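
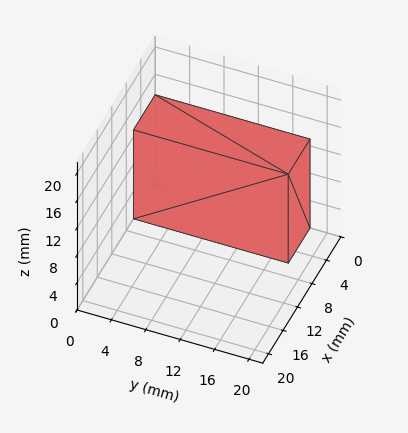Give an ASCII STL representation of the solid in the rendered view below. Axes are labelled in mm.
Reading the render: the shape is a rectangular box, roughly 6 × 18 mm footprint and 13 mm tall (dimensions read to the nearest mm from the axis ticks). For the STL, each face is triangulated and given an outward normal.

solid part
  facet normal 0.0000 0.0000 -1.0000
    outer loop
      vertex 6.00 18.00 0.00
      vertex 6.00 0.00 0.00
      vertex 0.00 0.00 0.00
    endloop
  endfacet
  facet normal 0.0000 0.0000 -1.0000
    outer loop
      vertex 0.00 18.00 0.00
      vertex 6.00 18.00 0.00
      vertex 0.00 0.00 0.00
    endloop
  endfacet
  facet normal 0.0000 0.0000 1.0000
    outer loop
      vertex 0.00 0.00 13.00
      vertex 6.00 0.00 13.00
      vertex 6.00 18.00 13.00
    endloop
  endfacet
  facet normal 0.0000 0.0000 1.0000
    outer loop
      vertex 0.00 0.00 13.00
      vertex 6.00 18.00 13.00
      vertex 0.00 18.00 13.00
    endloop
  endfacet
  facet normal 0.0000 -1.0000 0.0000
    outer loop
      vertex 0.00 0.00 0.00
      vertex 6.00 0.00 0.00
      vertex 6.00 0.00 13.00
    endloop
  endfacet
  facet normal 0.0000 -1.0000 0.0000
    outer loop
      vertex 0.00 0.00 0.00
      vertex 6.00 0.00 13.00
      vertex 0.00 0.00 13.00
    endloop
  endfacet
  facet normal 0.0000 1.0000 0.0000
    outer loop
      vertex 6.00 18.00 13.00
      vertex 6.00 18.00 0.00
      vertex 0.00 18.00 0.00
    endloop
  endfacet
  facet normal 0.0000 1.0000 0.0000
    outer loop
      vertex 0.00 18.00 13.00
      vertex 6.00 18.00 13.00
      vertex 0.00 18.00 0.00
    endloop
  endfacet
  facet normal -1.0000 0.0000 0.0000
    outer loop
      vertex 0.00 18.00 13.00
      vertex 0.00 18.00 0.00
      vertex 0.00 0.00 0.00
    endloop
  endfacet
  facet normal -1.0000 0.0000 0.0000
    outer loop
      vertex 0.00 0.00 13.00
      vertex 0.00 18.00 13.00
      vertex 0.00 0.00 0.00
    endloop
  endfacet
  facet normal 1.0000 0.0000 0.0000
    outer loop
      vertex 6.00 0.00 0.00
      vertex 6.00 18.00 0.00
      vertex 6.00 18.00 13.00
    endloop
  endfacet
  facet normal 1.0000 0.0000 0.0000
    outer loop
      vertex 6.00 0.00 0.00
      vertex 6.00 18.00 13.00
      vertex 6.00 0.00 13.00
    endloop
  endfacet
endsolid part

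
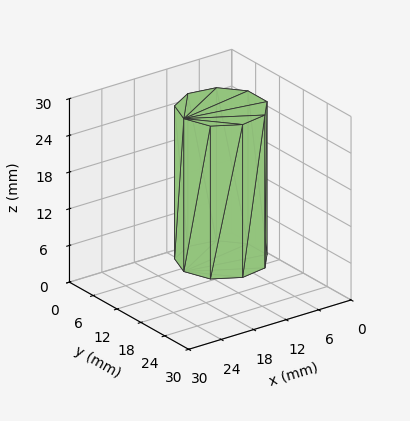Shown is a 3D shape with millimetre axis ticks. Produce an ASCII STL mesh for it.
Reading the render: the shape is a regular 9-sided prism (a cylinder approximated with 9 flat sides), circumscribed radius ≈ 7 mm, height ≈ 25 mm (dimensions read to the nearest mm from the axis ticks). For the STL, each face is triangulated and given an outward normal.

solid part
  facet normal 0.0000 0.0000 -1.0000
    outer loop
      vertex 8.2 13.9 0.0
      vertex 12.4 11.5 0.0
      vertex 14.0 7.0 0.0
    endloop
  endfacet
  facet normal 0.0000 0.0000 -1.0000
    outer loop
      vertex 3.5 13.1 0.0
      vertex 8.2 13.9 0.0
      vertex 14.0 7.0 0.0
    endloop
  endfacet
  facet normal 0.0000 0.0000 -1.0000
    outer loop
      vertex 0.4 9.4 0.0
      vertex 3.5 13.1 0.0
      vertex 14.0 7.0 0.0
    endloop
  endfacet
  facet normal 0.0000 0.0000 -1.0000
    outer loop
      vertex 0.4 4.6 0.0
      vertex 0.4 9.4 0.0
      vertex 14.0 7.0 0.0
    endloop
  endfacet
  facet normal 0.0000 0.0000 -1.0000
    outer loop
      vertex 3.5 0.9 0.0
      vertex 0.4 4.6 0.0
      vertex 14.0 7.0 0.0
    endloop
  endfacet
  facet normal 0.0000 0.0000 -1.0000
    outer loop
      vertex 8.2 0.1 0.0
      vertex 3.5 0.9 0.0
      vertex 14.0 7.0 0.0
    endloop
  endfacet
  facet normal 0.0000 0.0000 -1.0000
    outer loop
      vertex 12.4 2.5 0.0
      vertex 8.2 0.1 0.0
      vertex 14.0 7.0 0.0
    endloop
  endfacet
  facet normal 0.0000 0.0000 1.0000
    outer loop
      vertex 14.0 7.0 25.0
      vertex 12.4 11.5 25.0
      vertex 8.2 13.9 25.0
    endloop
  endfacet
  facet normal 0.0000 0.0000 1.0000
    outer loop
      vertex 14.0 7.0 25.0
      vertex 8.2 13.9 25.0
      vertex 3.5 13.1 25.0
    endloop
  endfacet
  facet normal 0.0000 0.0000 1.0000
    outer loop
      vertex 14.0 7.0 25.0
      vertex 3.5 13.1 25.0
      vertex 0.4 9.4 25.0
    endloop
  endfacet
  facet normal 0.0000 0.0000 1.0000
    outer loop
      vertex 14.0 7.0 25.0
      vertex 0.4 9.4 25.0
      vertex 0.4 4.6 25.0
    endloop
  endfacet
  facet normal 0.0000 0.0000 1.0000
    outer loop
      vertex 14.0 7.0 25.0
      vertex 0.4 4.6 25.0
      vertex 3.5 0.9 25.0
    endloop
  endfacet
  facet normal 0.0000 0.0000 1.0000
    outer loop
      vertex 14.0 7.0 25.0
      vertex 3.5 0.9 25.0
      vertex 8.2 0.1 25.0
    endloop
  endfacet
  facet normal 0.0000 0.0000 1.0000
    outer loop
      vertex 14.0 7.0 25.0
      vertex 8.2 0.1 25.0
      vertex 12.4 2.5 25.0
    endloop
  endfacet
  facet normal 0.9422 0.3350 0.0000
    outer loop
      vertex 14.0 7.0 0.0
      vertex 12.4 11.5 0.0
      vertex 12.4 11.5 25.0
    endloop
  endfacet
  facet normal 0.9422 0.3350 0.0000
    outer loop
      vertex 14.0 7.0 0.0
      vertex 12.4 11.5 25.0
      vertex 14.0 7.0 25.0
    endloop
  endfacet
  facet normal 0.4961 0.8682 0.0000
    outer loop
      vertex 12.4 11.5 0.0
      vertex 8.2 13.9 0.0
      vertex 8.2 13.9 25.0
    endloop
  endfacet
  facet normal 0.4961 0.8682 0.0000
    outer loop
      vertex 12.4 11.5 0.0
      vertex 8.2 13.9 25.0
      vertex 12.4 11.5 25.0
    endloop
  endfacet
  facet normal -0.1678 0.9858 0.0000
    outer loop
      vertex 8.2 13.9 0.0
      vertex 3.5 13.1 0.0
      vertex 3.5 13.1 25.0
    endloop
  endfacet
  facet normal -0.1678 0.9858 0.0000
    outer loop
      vertex 8.2 13.9 0.0
      vertex 3.5 13.1 25.0
      vertex 8.2 13.9 25.0
    endloop
  endfacet
  facet normal -0.7665 0.6422 0.0000
    outer loop
      vertex 3.5 13.1 0.0
      vertex 0.4 9.4 0.0
      vertex 0.4 9.4 25.0
    endloop
  endfacet
  facet normal -0.7665 0.6422 0.0000
    outer loop
      vertex 3.5 13.1 0.0
      vertex 0.4 9.4 25.0
      vertex 3.5 13.1 25.0
    endloop
  endfacet
  facet normal -1.0000 0.0000 0.0000
    outer loop
      vertex 0.4 9.4 0.0
      vertex 0.4 4.6 0.0
      vertex 0.4 4.6 25.0
    endloop
  endfacet
  facet normal -1.0000 0.0000 0.0000
    outer loop
      vertex 0.4 9.4 0.0
      vertex 0.4 4.6 25.0
      vertex 0.4 9.4 25.0
    endloop
  endfacet
  facet normal -0.7665 -0.6422 0.0000
    outer loop
      vertex 0.4 4.6 0.0
      vertex 3.5 0.9 0.0
      vertex 3.5 0.9 25.0
    endloop
  endfacet
  facet normal -0.7665 -0.6422 0.0000
    outer loop
      vertex 0.4 4.6 0.0
      vertex 3.5 0.9 25.0
      vertex 0.4 4.6 25.0
    endloop
  endfacet
  facet normal -0.1678 -0.9858 0.0000
    outer loop
      vertex 3.5 0.9 0.0
      vertex 8.2 0.1 0.0
      vertex 8.2 0.1 25.0
    endloop
  endfacet
  facet normal -0.1678 -0.9858 0.0000
    outer loop
      vertex 3.5 0.9 0.0
      vertex 8.2 0.1 25.0
      vertex 3.5 0.9 25.0
    endloop
  endfacet
  facet normal 0.4961 -0.8682 0.0000
    outer loop
      vertex 8.2 0.1 0.0
      vertex 12.4 2.5 0.0
      vertex 12.4 2.5 25.0
    endloop
  endfacet
  facet normal 0.4961 -0.8682 0.0000
    outer loop
      vertex 8.2 0.1 0.0
      vertex 12.4 2.5 25.0
      vertex 8.2 0.1 25.0
    endloop
  endfacet
  facet normal 0.9422 -0.3350 0.0000
    outer loop
      vertex 12.4 2.5 0.0
      vertex 14.0 7.0 0.0
      vertex 14.0 7.0 25.0
    endloop
  endfacet
  facet normal 0.9422 -0.3350 0.0000
    outer loop
      vertex 12.4 2.5 0.0
      vertex 14.0 7.0 25.0
      vertex 12.4 2.5 25.0
    endloop
  endfacet
endsolid part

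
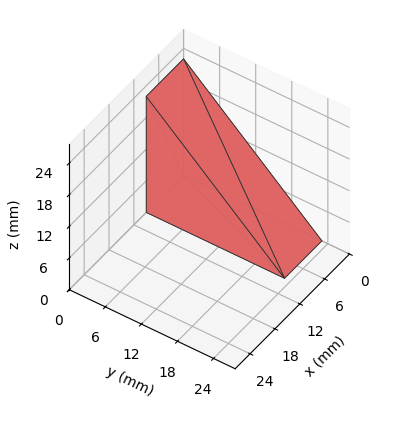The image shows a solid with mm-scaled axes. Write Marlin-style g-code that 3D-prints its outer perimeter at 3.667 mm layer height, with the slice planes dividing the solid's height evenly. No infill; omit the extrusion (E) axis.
Reading the render: the shape is a wedge (ramp): 9 × 23 mm base, rising to 22 mm along the y=0 edge and sloping linearly to z=0 at y=23 (dimensions read to the nearest mm from the axis ticks). For the g-code, the solid's height is divided into equal slices at the stated Δz and each level perimeter traced with G1 moves after a G0 lift.

; perimeter-only toolpath
G21 ; units = mm
G90 ; absolute positioning
G28 ; home
; layer 1
G0 Z3.667
G0 X0.000 Y0.000
G1 X9.000 Y0.000
G1 X9.000 Y19.167
G1 X0.000 Y19.167
G1 X0.000 Y0.000
; layer 2
G0 Z7.333
G0 X0.000 Y0.000
G1 X9.000 Y0.000
G1 X9.000 Y15.333
G1 X0.000 Y15.333
G1 X0.000 Y0.000
; layer 3
G0 Z11.000
G0 X0.000 Y0.000
G1 X9.000 Y0.000
G1 X9.000 Y11.500
G1 X0.000 Y11.500
G1 X0.000 Y0.000
; layer 4
G0 Z14.667
G0 X0.000 Y0.000
G1 X9.000 Y0.000
G1 X9.000 Y7.667
G1 X0.000 Y7.667
G1 X0.000 Y0.000
; layer 5
G0 Z18.333
G0 X0.000 Y0.000
G1 X9.000 Y0.000
G1 X9.000 Y3.833
G1 X0.000 Y3.833
G1 X0.000 Y0.000
M2 ; end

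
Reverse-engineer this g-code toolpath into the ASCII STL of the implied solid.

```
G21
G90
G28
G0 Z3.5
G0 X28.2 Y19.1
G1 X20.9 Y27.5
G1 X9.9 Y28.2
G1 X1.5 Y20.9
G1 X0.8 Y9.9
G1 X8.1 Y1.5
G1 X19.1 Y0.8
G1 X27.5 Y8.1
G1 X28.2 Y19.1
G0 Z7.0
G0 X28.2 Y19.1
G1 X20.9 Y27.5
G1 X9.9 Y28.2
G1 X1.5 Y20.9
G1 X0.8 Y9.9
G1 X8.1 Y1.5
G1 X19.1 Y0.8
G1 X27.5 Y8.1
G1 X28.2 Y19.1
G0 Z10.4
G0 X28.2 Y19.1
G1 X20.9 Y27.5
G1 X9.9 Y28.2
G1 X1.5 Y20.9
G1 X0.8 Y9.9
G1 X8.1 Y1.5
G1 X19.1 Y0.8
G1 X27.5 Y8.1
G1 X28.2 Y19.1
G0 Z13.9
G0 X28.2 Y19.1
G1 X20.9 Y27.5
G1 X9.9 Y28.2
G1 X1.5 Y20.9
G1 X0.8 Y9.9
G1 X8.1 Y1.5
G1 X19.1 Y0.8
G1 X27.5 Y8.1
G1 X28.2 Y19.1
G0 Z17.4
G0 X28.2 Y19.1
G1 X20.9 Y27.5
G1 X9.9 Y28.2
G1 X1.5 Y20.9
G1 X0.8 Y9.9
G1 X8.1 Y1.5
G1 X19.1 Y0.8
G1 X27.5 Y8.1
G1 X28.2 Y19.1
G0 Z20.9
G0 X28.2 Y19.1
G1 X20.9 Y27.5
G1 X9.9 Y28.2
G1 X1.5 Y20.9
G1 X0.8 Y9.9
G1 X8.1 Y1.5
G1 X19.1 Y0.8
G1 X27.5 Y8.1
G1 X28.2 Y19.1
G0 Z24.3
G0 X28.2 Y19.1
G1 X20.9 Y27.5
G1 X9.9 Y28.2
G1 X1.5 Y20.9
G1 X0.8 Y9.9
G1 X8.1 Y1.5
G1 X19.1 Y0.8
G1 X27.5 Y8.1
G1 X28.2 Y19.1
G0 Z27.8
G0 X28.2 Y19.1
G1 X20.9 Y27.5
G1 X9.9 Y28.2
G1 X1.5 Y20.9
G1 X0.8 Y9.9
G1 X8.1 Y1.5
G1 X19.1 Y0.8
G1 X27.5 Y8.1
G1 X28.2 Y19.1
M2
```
solid part
  facet normal 0.0000 0.0000 -1.0000
    outer loop
      vertex 9.9 28.2 0.0
      vertex 20.9 27.5 0.0
      vertex 28.2 19.1 0.0
    endloop
  endfacet
  facet normal 0.0000 0.0000 -1.0000
    outer loop
      vertex 1.5 20.9 0.0
      vertex 9.9 28.2 0.0
      vertex 28.2 19.1 0.0
    endloop
  endfacet
  facet normal 0.0000 0.0000 -1.0000
    outer loop
      vertex 0.8 9.9 0.0
      vertex 1.5 20.9 0.0
      vertex 28.2 19.1 0.0
    endloop
  endfacet
  facet normal 0.0000 0.0000 -1.0000
    outer loop
      vertex 8.1 1.5 0.0
      vertex 0.8 9.9 0.0
      vertex 28.2 19.1 0.0
    endloop
  endfacet
  facet normal 0.0000 0.0000 -1.0000
    outer loop
      vertex 19.1 0.8 0.0
      vertex 8.1 1.5 0.0
      vertex 28.2 19.1 0.0
    endloop
  endfacet
  facet normal 0.0000 0.0000 -1.0000
    outer loop
      vertex 27.5 8.1 0.0
      vertex 19.1 0.8 0.0
      vertex 28.2 19.1 0.0
    endloop
  endfacet
  facet normal 0.0000 0.0000 1.0000
    outer loop
      vertex 28.2 19.1 27.8
      vertex 20.9 27.5 27.8
      vertex 9.9 28.2 27.8
    endloop
  endfacet
  facet normal 0.0000 0.0000 1.0000
    outer loop
      vertex 28.2 19.1 27.8
      vertex 9.9 28.2 27.8
      vertex 1.5 20.9 27.8
    endloop
  endfacet
  facet normal 0.0000 0.0000 1.0000
    outer loop
      vertex 28.2 19.1 27.8
      vertex 1.5 20.9 27.8
      vertex 0.8 9.9 27.8
    endloop
  endfacet
  facet normal 0.0000 0.0000 1.0000
    outer loop
      vertex 28.2 19.1 27.8
      vertex 0.8 9.9 27.8
      vertex 8.1 1.5 27.8
    endloop
  endfacet
  facet normal 0.0000 0.0000 1.0000
    outer loop
      vertex 28.2 19.1 27.8
      vertex 8.1 1.5 27.8
      vertex 19.1 0.8 27.8
    endloop
  endfacet
  facet normal 0.0000 0.0000 1.0000
    outer loop
      vertex 28.2 19.1 27.8
      vertex 19.1 0.8 27.8
      vertex 27.5 8.1 27.8
    endloop
  endfacet
  facet normal 0.7548 0.6560 0.0000
    outer loop
      vertex 28.2 19.1 0.0
      vertex 20.9 27.5 0.0
      vertex 20.9 27.5 27.8
    endloop
  endfacet
  facet normal 0.7548 0.6560 0.0000
    outer loop
      vertex 28.2 19.1 0.0
      vertex 20.9 27.5 27.8
      vertex 28.2 19.1 27.8
    endloop
  endfacet
  facet normal 0.0635 0.9980 0.0000
    outer loop
      vertex 20.9 27.5 0.0
      vertex 9.9 28.2 0.0
      vertex 9.9 28.2 27.8
    endloop
  endfacet
  facet normal 0.0635 0.9980 0.0000
    outer loop
      vertex 20.9 27.5 0.0
      vertex 9.9 28.2 27.8
      vertex 20.9 27.5 27.8
    endloop
  endfacet
  facet normal -0.6560 0.7548 0.0000
    outer loop
      vertex 9.9 28.2 0.0
      vertex 1.5 20.9 0.0
      vertex 1.5 20.9 27.8
    endloop
  endfacet
  facet normal -0.6560 0.7548 0.0000
    outer loop
      vertex 9.9 28.2 0.0
      vertex 1.5 20.9 27.8
      vertex 9.9 28.2 27.8
    endloop
  endfacet
  facet normal -0.9980 0.0635 0.0000
    outer loop
      vertex 1.5 20.9 0.0
      vertex 0.8 9.9 0.0
      vertex 0.8 9.9 27.8
    endloop
  endfacet
  facet normal -0.9980 0.0635 0.0000
    outer loop
      vertex 1.5 20.9 0.0
      vertex 0.8 9.9 27.8
      vertex 1.5 20.9 27.8
    endloop
  endfacet
  facet normal -0.7548 -0.6560 0.0000
    outer loop
      vertex 0.8 9.9 0.0
      vertex 8.1 1.5 0.0
      vertex 8.1 1.5 27.8
    endloop
  endfacet
  facet normal -0.7548 -0.6560 0.0000
    outer loop
      vertex 0.8 9.9 0.0
      vertex 8.1 1.5 27.8
      vertex 0.8 9.9 27.8
    endloop
  endfacet
  facet normal -0.0635 -0.9980 0.0000
    outer loop
      vertex 8.1 1.5 0.0
      vertex 19.1 0.8 0.0
      vertex 19.1 0.8 27.8
    endloop
  endfacet
  facet normal -0.0635 -0.9980 0.0000
    outer loop
      vertex 8.1 1.5 0.0
      vertex 19.1 0.8 27.8
      vertex 8.1 1.5 27.8
    endloop
  endfacet
  facet normal 0.6560 -0.7548 0.0000
    outer loop
      vertex 19.1 0.8 0.0
      vertex 27.5 8.1 0.0
      vertex 27.5 8.1 27.8
    endloop
  endfacet
  facet normal 0.6560 -0.7548 0.0000
    outer loop
      vertex 19.1 0.8 0.0
      vertex 27.5 8.1 27.8
      vertex 19.1 0.8 27.8
    endloop
  endfacet
  facet normal 0.9980 -0.0635 0.0000
    outer loop
      vertex 27.5 8.1 0.0
      vertex 28.2 19.1 0.0
      vertex 28.2 19.1 27.8
    endloop
  endfacet
  facet normal 0.9980 -0.0635 0.0000
    outer loop
      vertex 27.5 8.1 0.0
      vertex 28.2 19.1 27.8
      vertex 27.5 8.1 27.8
    endloop
  endfacet
endsolid part

The G0 Z moves step by Δz≈3.5 mm. Every layer's G1 loop is the same polygon, so the solid is a straight extrusion of it from z=0 to z≈27.8. Closing with flat bottom and top caps and triangulating gives 28 facets — a regular 8-sided prism (a cylinder approximated with 8 flat sides), circumscribed radius ≈ 14.5 mm, height ≈ 27.8 mm.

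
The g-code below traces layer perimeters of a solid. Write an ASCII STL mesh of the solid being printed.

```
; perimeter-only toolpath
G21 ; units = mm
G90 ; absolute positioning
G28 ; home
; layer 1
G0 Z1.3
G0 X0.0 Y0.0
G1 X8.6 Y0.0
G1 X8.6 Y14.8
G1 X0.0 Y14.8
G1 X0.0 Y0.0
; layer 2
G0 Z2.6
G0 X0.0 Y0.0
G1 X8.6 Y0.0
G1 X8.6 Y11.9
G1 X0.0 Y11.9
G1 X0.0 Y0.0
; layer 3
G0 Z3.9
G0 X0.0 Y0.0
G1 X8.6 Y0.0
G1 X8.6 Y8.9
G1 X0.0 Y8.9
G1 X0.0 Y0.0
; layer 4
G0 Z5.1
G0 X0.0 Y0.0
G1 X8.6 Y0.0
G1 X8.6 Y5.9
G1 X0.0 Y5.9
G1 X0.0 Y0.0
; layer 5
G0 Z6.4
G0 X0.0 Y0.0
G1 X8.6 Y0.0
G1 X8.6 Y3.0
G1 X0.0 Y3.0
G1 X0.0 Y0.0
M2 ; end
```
solid part
  facet normal 0.0000 0.0000 -1.0000
    outer loop
      vertex 8.6 17.8 0.0
      vertex 8.6 0.0 0.0
      vertex 0.0 0.0 0.0
    endloop
  endfacet
  facet normal 0.0000 0.0000 -1.0000
    outer loop
      vertex 0.0 17.8 0.0
      vertex 8.6 17.8 0.0
      vertex 0.0 0.0 0.0
    endloop
  endfacet
  facet normal 0.0000 -1.0000 0.0000
    outer loop
      vertex 0.0 0.0 0.0
      vertex 8.6 0.0 0.0
      vertex 8.6 0.0 7.7
    endloop
  endfacet
  facet normal 0.0000 -1.0000 0.0000
    outer loop
      vertex 0.0 0.0 0.0
      vertex 8.6 0.0 7.7
      vertex 0.0 0.0 7.7
    endloop
  endfacet
  facet normal 0.0000 0.3970 0.9178
    outer loop
      vertex 0.0 0.0 7.7
      vertex 8.6 0.0 7.7
      vertex 8.6 17.8 0.0
    endloop
  endfacet
  facet normal 0.0000 0.3970 0.9178
    outer loop
      vertex 0.0 0.0 7.7
      vertex 8.6 17.8 0.0
      vertex 0.0 17.8 0.0
    endloop
  endfacet
  facet normal -1.0000 0.0000 0.0000
    outer loop
      vertex 0.0 0.0 7.7
      vertex 0.0 17.8 0.0
      vertex 0.0 0.0 0.0
    endloop
  endfacet
  facet normal 1.0000 0.0000 0.0000
    outer loop
      vertex 8.6 0.0 0.0
      vertex 8.6 17.8 0.0
      vertex 8.6 0.0 7.7
    endloop
  endfacet
endsolid part

The G0 Z moves step by Δz≈1.3 mm. The G1 loops shrink linearly with z, so the solid tapers from its base footprint up to z≈7.7. Closing with a flat bottom cap and the tapered top and triangulating gives 8 facets — a wedge (ramp): 8.6 × 17.8 mm base, rising to 7.7 mm along the y=0 edge and sloping linearly to z=0 at y=17.8.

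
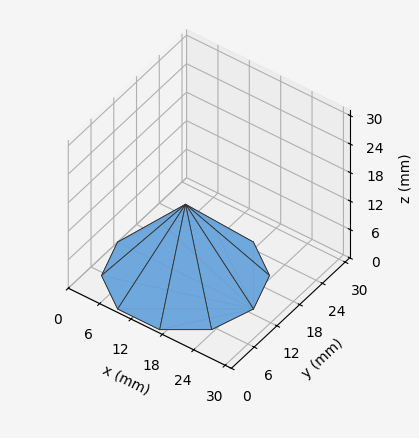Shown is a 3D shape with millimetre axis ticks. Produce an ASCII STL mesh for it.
Reading the render: the shape is a regular 10-sided pyramid, base circumscribed radius ≈ 13 mm, apex at z ≈ 15 mm (dimensions read to the nearest mm from the axis ticks). For the STL, each face is triangulated and given an outward normal.

solid part
  facet normal 0.0000 0.0000 -1.0000
    outer loop
      vertex 17.02 25.36 0.00
      vertex 23.52 20.64 0.00
      vertex 26.00 13.00 0.00
    endloop
  endfacet
  facet normal 0.0000 0.0000 -1.0000
    outer loop
      vertex 8.98 25.36 0.00
      vertex 17.02 25.36 0.00
      vertex 26.00 13.00 0.00
    endloop
  endfacet
  facet normal 0.0000 0.0000 -1.0000
    outer loop
      vertex 2.48 20.64 0.00
      vertex 8.98 25.36 0.00
      vertex 26.00 13.00 0.00
    endloop
  endfacet
  facet normal 0.0000 0.0000 -1.0000
    outer loop
      vertex 0.00 13.00 0.00
      vertex 2.48 20.64 0.00
      vertex 26.00 13.00 0.00
    endloop
  endfacet
  facet normal 0.0000 0.0000 -1.0000
    outer loop
      vertex 2.48 5.36 0.00
      vertex 0.00 13.00 0.00
      vertex 26.00 13.00 0.00
    endloop
  endfacet
  facet normal 0.0000 0.0000 -1.0000
    outer loop
      vertex 8.98 0.64 0.00
      vertex 2.48 5.36 0.00
      vertex 26.00 13.00 0.00
    endloop
  endfacet
  facet normal 0.0000 0.0000 -1.0000
    outer loop
      vertex 17.02 0.64 0.00
      vertex 8.98 0.64 0.00
      vertex 26.00 13.00 0.00
    endloop
  endfacet
  facet normal 0.0000 0.0000 -1.0000
    outer loop
      vertex 23.52 5.36 0.00
      vertex 17.02 0.64 0.00
      vertex 26.00 13.00 0.00
    endloop
  endfacet
  facet normal 0.7339 0.2382 0.6361
    outer loop
      vertex 26.00 13.00 0.00
      vertex 23.52 20.64 0.00
      vertex 13.00 13.00 15.00
    endloop
  endfacet
  facet normal 0.4534 0.6244 0.6360
    outer loop
      vertex 23.52 20.64 0.00
      vertex 17.02 25.36 0.00
      vertex 13.00 13.00 15.00
    endloop
  endfacet
  facet normal 0.0000 0.7718 0.6359
    outer loop
      vertex 17.02 25.36 0.00
      vertex 8.98 25.36 0.00
      vertex 13.00 13.00 15.00
    endloop
  endfacet
  facet normal -0.4534 0.6244 0.6360
    outer loop
      vertex 8.98 25.36 0.00
      vertex 2.48 20.64 0.00
      vertex 13.00 13.00 15.00
    endloop
  endfacet
  facet normal -0.7339 0.2382 0.6361
    outer loop
      vertex 2.48 20.64 0.00
      vertex 0.00 13.00 0.00
      vertex 13.00 13.00 15.00
    endloop
  endfacet
  facet normal -0.7339 -0.2382 0.6361
    outer loop
      vertex 0.00 13.00 0.00
      vertex 2.48 5.36 0.00
      vertex 13.00 13.00 15.00
    endloop
  endfacet
  facet normal -0.4534 -0.6244 0.6360
    outer loop
      vertex 2.48 5.36 0.00
      vertex 8.98 0.64 0.00
      vertex 13.00 13.00 15.00
    endloop
  endfacet
  facet normal 0.0000 -0.7718 0.6359
    outer loop
      vertex 8.98 0.64 0.00
      vertex 17.02 0.64 0.00
      vertex 13.00 13.00 15.00
    endloop
  endfacet
  facet normal 0.4534 -0.6244 0.6360
    outer loop
      vertex 17.02 0.64 0.00
      vertex 23.52 5.36 0.00
      vertex 13.00 13.00 15.00
    endloop
  endfacet
  facet normal 0.7339 -0.2382 0.6361
    outer loop
      vertex 23.52 5.36 0.00
      vertex 26.00 13.00 0.00
      vertex 13.00 13.00 15.00
    endloop
  endfacet
endsolid part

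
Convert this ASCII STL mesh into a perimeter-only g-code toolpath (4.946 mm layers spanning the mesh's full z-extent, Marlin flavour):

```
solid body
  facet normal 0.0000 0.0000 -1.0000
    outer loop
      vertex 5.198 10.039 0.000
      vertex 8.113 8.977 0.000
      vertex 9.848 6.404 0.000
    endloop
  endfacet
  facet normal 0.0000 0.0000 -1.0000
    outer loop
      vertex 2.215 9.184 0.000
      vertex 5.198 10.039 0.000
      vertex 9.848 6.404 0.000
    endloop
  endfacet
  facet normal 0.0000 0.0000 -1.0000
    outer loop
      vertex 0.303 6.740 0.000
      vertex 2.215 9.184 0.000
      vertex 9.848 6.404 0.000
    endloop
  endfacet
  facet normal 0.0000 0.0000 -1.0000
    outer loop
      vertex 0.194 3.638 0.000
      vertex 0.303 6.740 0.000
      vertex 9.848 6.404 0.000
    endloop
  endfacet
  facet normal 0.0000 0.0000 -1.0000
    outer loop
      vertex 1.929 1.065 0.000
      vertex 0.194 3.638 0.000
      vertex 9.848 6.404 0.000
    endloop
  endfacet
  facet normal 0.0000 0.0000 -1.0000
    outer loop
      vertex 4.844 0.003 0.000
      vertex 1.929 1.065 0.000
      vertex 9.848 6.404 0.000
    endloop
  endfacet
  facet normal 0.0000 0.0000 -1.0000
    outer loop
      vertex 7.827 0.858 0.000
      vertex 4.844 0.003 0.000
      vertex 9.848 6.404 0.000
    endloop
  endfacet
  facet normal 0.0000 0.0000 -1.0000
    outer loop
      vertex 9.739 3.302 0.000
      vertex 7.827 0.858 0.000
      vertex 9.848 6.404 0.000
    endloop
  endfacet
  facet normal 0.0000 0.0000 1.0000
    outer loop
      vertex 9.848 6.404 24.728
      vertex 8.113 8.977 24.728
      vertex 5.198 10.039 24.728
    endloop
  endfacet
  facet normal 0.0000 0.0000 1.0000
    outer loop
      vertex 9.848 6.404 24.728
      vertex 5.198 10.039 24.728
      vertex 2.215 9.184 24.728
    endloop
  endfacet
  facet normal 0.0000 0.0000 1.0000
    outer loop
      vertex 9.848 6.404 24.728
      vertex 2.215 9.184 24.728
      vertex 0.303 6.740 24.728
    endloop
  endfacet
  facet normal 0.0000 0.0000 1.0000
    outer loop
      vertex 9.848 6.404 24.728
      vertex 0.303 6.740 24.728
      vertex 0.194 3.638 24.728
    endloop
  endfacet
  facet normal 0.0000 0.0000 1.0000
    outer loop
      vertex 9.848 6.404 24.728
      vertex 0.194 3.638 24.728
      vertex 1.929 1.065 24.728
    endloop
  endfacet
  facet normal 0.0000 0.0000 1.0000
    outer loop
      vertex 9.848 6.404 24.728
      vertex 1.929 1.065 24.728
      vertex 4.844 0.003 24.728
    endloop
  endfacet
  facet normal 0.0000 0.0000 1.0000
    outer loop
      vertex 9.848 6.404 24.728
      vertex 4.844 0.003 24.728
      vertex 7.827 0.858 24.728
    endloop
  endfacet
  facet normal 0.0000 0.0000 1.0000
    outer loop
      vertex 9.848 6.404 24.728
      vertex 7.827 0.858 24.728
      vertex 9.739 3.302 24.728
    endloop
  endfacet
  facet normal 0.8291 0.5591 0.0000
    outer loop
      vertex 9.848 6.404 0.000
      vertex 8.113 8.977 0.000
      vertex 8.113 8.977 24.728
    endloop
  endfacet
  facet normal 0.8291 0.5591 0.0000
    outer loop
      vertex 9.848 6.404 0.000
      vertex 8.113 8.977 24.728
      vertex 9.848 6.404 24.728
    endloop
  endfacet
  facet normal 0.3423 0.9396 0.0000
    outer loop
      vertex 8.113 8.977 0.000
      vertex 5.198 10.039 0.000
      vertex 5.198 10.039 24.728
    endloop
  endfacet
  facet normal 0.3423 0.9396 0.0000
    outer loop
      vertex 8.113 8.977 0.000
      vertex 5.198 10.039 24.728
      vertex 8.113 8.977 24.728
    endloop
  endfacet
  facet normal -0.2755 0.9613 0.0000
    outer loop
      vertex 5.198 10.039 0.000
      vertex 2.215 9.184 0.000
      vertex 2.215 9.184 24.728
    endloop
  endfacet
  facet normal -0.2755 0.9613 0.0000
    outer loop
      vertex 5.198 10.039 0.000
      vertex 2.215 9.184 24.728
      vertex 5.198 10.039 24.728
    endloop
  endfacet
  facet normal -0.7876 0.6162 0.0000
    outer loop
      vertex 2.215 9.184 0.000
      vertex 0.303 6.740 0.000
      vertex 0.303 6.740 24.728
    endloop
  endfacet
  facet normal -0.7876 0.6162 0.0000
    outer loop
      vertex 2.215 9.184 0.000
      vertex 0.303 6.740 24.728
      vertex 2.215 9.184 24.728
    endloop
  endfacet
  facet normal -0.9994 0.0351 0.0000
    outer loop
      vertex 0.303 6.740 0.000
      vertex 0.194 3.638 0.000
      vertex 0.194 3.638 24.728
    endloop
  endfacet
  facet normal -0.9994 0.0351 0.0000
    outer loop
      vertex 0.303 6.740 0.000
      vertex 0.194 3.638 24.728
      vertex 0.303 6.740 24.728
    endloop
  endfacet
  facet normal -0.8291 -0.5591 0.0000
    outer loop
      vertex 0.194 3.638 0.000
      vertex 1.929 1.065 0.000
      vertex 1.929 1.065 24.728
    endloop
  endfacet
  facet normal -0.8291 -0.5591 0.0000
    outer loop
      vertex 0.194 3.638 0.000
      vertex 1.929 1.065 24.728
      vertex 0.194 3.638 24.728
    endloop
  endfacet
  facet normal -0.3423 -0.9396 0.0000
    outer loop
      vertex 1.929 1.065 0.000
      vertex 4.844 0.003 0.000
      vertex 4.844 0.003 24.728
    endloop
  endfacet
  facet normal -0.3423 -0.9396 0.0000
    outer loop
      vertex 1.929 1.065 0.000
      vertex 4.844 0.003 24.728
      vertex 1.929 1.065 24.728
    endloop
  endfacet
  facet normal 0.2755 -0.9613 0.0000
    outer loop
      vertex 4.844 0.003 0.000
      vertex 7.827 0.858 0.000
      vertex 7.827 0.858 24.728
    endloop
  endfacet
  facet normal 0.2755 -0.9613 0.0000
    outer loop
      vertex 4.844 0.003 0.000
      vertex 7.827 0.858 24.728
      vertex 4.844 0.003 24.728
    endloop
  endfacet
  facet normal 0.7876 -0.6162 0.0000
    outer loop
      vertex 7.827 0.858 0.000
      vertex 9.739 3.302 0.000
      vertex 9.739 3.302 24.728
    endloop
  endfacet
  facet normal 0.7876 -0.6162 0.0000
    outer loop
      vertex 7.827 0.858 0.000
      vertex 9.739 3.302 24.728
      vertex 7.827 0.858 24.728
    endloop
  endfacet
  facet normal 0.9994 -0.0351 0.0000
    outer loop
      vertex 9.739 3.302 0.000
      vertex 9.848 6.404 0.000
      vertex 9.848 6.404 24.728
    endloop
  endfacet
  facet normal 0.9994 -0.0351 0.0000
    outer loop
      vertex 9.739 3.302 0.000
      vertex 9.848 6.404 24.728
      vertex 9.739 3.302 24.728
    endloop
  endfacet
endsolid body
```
; perimeter-only toolpath
G21 ; units = mm
G90 ; absolute positioning
G28 ; home
; layer 1
G0 Z4.946
G0 X9.848 Y6.404
G1 X8.113 Y8.977
G1 X5.198 Y10.039
G1 X2.215 Y9.184
G1 X0.303 Y6.740
G1 X0.194 Y3.638
G1 X1.929 Y1.065
G1 X4.844 Y0.003
G1 X7.827 Y0.858
G1 X9.739 Y3.302
G1 X9.848 Y6.404
; layer 2
G0 Z9.891
G0 X9.848 Y6.404
G1 X8.113 Y8.977
G1 X5.198 Y10.039
G1 X2.215 Y9.184
G1 X0.303 Y6.740
G1 X0.194 Y3.638
G1 X1.929 Y1.065
G1 X4.844 Y0.003
G1 X7.827 Y0.858
G1 X9.739 Y3.302
G1 X9.848 Y6.404
; layer 3
G0 Z14.837
G0 X9.848 Y6.404
G1 X8.113 Y8.977
G1 X5.198 Y10.039
G1 X2.215 Y9.184
G1 X0.303 Y6.740
G1 X0.194 Y3.638
G1 X1.929 Y1.065
G1 X4.844 Y0.003
G1 X7.827 Y0.858
G1 X9.739 Y3.302
G1 X9.848 Y6.404
; layer 4
G0 Z19.782
G0 X9.848 Y6.404
G1 X8.113 Y8.977
G1 X5.198 Y10.039
G1 X2.215 Y9.184
G1 X0.303 Y6.740
G1 X0.194 Y3.638
G1 X1.929 Y1.065
G1 X4.844 Y0.003
G1 X7.827 Y0.858
G1 X9.739 Y3.302
G1 X9.848 Y6.404
; layer 5
G0 Z24.728
G0 X9.848 Y6.404
G1 X8.113 Y8.977
G1 X5.198 Y10.039
G1 X2.215 Y9.184
G1 X0.303 Y6.740
G1 X0.194 Y3.638
G1 X1.929 Y1.065
G1 X4.844 Y0.003
G1 X7.827 Y0.858
G1 X9.739 Y3.302
G1 X9.848 Y6.404
M2 ; end

The solid is a regular 10-sided prism (a cylinder approximated with 10 flat sides), circumscribed radius ≈ 5.02 mm, height ≈ 24.7 mm. Slicing at Δz = 4.946 mm — 5 equal slices spanning the solid's height, so layer i sits at z = i·h/5 — gives 5 non-empty perimeters. Each is a 10-segment closed polygon; G0 lifts to the layer z and rapids to the start vertex, then G1 traces the edges.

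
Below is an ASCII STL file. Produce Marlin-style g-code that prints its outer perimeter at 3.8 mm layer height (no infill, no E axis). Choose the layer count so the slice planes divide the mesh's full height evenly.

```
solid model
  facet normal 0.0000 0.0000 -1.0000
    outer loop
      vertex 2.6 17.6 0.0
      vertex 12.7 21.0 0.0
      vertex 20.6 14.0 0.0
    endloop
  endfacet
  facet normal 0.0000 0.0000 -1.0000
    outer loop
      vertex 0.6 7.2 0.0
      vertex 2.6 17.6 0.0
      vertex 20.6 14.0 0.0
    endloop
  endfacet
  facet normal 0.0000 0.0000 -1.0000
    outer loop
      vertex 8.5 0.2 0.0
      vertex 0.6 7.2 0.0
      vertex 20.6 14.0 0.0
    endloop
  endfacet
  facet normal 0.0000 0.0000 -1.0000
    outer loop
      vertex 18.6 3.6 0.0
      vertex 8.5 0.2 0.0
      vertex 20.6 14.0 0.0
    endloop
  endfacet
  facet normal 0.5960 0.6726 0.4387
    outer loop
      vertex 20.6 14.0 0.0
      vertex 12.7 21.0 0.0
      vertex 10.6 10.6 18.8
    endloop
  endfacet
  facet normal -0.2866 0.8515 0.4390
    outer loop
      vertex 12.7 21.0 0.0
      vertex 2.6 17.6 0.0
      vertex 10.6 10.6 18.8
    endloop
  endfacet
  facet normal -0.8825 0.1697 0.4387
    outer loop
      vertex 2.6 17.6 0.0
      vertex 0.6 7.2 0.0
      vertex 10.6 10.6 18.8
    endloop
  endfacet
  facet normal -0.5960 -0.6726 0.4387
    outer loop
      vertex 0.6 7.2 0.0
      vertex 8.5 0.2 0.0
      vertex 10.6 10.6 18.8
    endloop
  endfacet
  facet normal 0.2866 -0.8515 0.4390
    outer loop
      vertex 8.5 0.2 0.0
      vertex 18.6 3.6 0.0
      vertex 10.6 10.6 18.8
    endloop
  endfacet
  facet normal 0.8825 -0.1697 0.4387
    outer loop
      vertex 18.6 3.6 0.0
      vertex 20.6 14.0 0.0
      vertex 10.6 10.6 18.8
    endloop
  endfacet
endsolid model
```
; perimeter-only toolpath
G21 ; units = mm
G90 ; absolute positioning
G28 ; home
; layer 1
G0 Z3.8
G0 X18.6 Y13.3
G1 X12.3 Y18.9
G1 X4.2 Y16.2
G1 X2.6 Y7.9
G1 X8.9 Y2.3
G1 X17.0 Y5.0
G1 X18.6 Y13.3
; layer 2
G0 Z7.5
G0 X16.6 Y12.6
G1 X11.9 Y16.8
G1 X5.8 Y14.8
G1 X4.6 Y8.6
G1 X9.3 Y4.4
G1 X15.4 Y6.4
G1 X16.6 Y12.6
; layer 3
G0 Z11.3
G0 X14.6 Y12.0
G1 X11.4 Y14.8
G1 X7.4 Y13.4
G1 X6.6 Y9.2
G1 X9.8 Y6.4
G1 X13.8 Y7.8
G1 X14.6 Y12.0
; layer 4
G0 Z15.0
G0 X12.6 Y11.3
G1 X11.0 Y12.7
G1 X9.0 Y12.0
G1 X8.6 Y9.9
G1 X10.2 Y8.5
G1 X12.2 Y9.2
G1 X12.6 Y11.3
M2 ; end

The solid is a regular 6-sided pyramid, base circumscribed radius ≈ 10.6 mm, apex at z ≈ 18.8 mm. Slicing at Δz = 3.8 mm — 5 equal slices spanning the solid's height, so layer i sits at z = i·h/5 — gives 4 non-empty perimeters. Each is a 6-segment closed polygon; G0 lifts to the layer z and rapids to the start vertex, then G1 traces the edges. The cross-section shrinks linearly with z (the slice at the apex is degenerate and omitted).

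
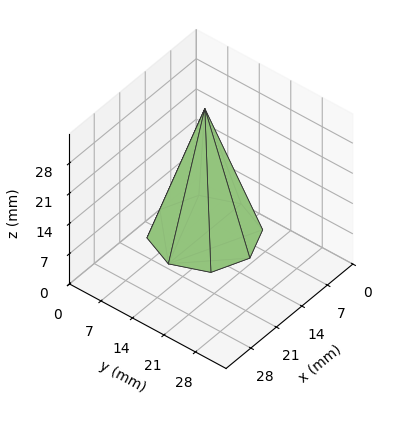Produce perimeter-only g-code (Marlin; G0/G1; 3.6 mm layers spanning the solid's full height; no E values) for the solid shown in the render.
Reading the render: the shape is a regular 8-sided pyramid, base circumscribed radius ≈ 10 mm, apex at z ≈ 29 mm (dimensions read to the nearest mm from the axis ticks). For the g-code, the solid's height is divided into equal slices at the stated Δz and each level perimeter traced with G1 moves after a G0 lift.

; perimeter-only toolpath
G21 ; units = mm
G90 ; absolute positioning
G28 ; home
; layer 1
G0 Z3.6
G0 X18.8 Y10.0
G1 X16.2 Y16.2
G1 X10.0 Y18.8
G1 X3.8 Y16.2
G1 X1.2 Y10.0
G1 X3.8 Y3.8
G1 X10.0 Y1.2
G1 X16.2 Y3.8
G1 X18.8 Y10.0
; layer 2
G0 Z7.2
G0 X17.5 Y10.0
G1 X15.3 Y15.3
G1 X10.0 Y17.5
G1 X4.7 Y15.3
G1 X2.5 Y10.0
G1 X4.7 Y4.7
G1 X10.0 Y2.5
G1 X15.3 Y4.7
G1 X17.5 Y10.0
; layer 3
G0 Z10.9
G0 X16.2 Y10.0
G1 X14.4 Y14.4
G1 X10.0 Y16.2
G1 X5.6 Y14.4
G1 X3.8 Y10.0
G1 X5.6 Y5.6
G1 X10.0 Y3.8
G1 X14.4 Y5.6
G1 X16.2 Y10.0
; layer 4
G0 Z14.5
G0 X15.0 Y10.0
G1 X13.6 Y13.6
G1 X10.0 Y15.0
G1 X6.5 Y13.6
G1 X5.0 Y10.0
G1 X6.5 Y6.5
G1 X10.0 Y5.0
G1 X13.6 Y6.5
G1 X15.0 Y10.0
; layer 5
G0 Z18.1
G0 X13.8 Y10.0
G1 X12.7 Y12.7
G1 X10.0 Y13.8
G1 X7.3 Y12.7
G1 X6.2 Y10.0
G1 X7.3 Y7.3
G1 X10.0 Y6.2
G1 X12.7 Y7.3
G1 X13.8 Y10.0
; layer 6
G0 Z21.8
G0 X12.5 Y10.0
G1 X11.8 Y11.8
G1 X10.0 Y12.5
G1 X8.2 Y11.8
G1 X7.5 Y10.0
G1 X8.2 Y8.2
G1 X10.0 Y7.5
G1 X11.8 Y8.2
G1 X12.5 Y10.0
; layer 7
G0 Z25.4
G0 X11.2 Y10.0
G1 X10.9 Y10.9
G1 X10.0 Y11.2
G1 X9.1 Y10.9
G1 X8.8 Y10.0
G1 X9.1 Y9.1
G1 X10.0 Y8.8
G1 X10.9 Y9.1
G1 X11.2 Y10.0
M2 ; end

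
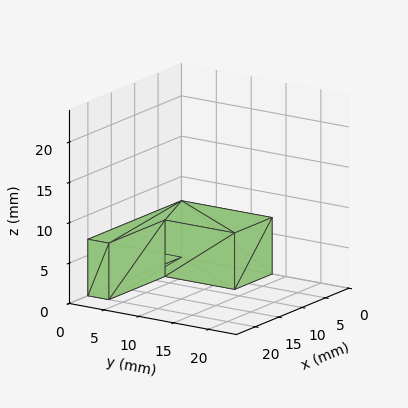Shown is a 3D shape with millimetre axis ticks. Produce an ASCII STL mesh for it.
Reading the render: the shape is an L-shaped prism: outer 20 × 13 mm, arm thicknesses ≈ 3 mm (horizontal) and 8 mm (vertical), extruded 7 mm in z (dimensions read to the nearest mm from the axis ticks). For the STL, each face is triangulated and given an outward normal.

solid part
  facet normal 0.0000 0.0000 -1.0000
    outer loop
      vertex 20.00 3.00 0.00
      vertex 20.00 0.00 0.00
      vertex 0.00 0.00 0.00
    endloop
  endfacet
  facet normal 0.0000 0.0000 -1.0000
    outer loop
      vertex 8.00 3.00 0.00
      vertex 20.00 3.00 0.00
      vertex 0.00 0.00 0.00
    endloop
  endfacet
  facet normal 0.0000 0.0000 -1.0000
    outer loop
      vertex 8.00 13.00 0.00
      vertex 8.00 3.00 0.00
      vertex 0.00 0.00 0.00
    endloop
  endfacet
  facet normal 0.0000 0.0000 -1.0000
    outer loop
      vertex 0.00 13.00 0.00
      vertex 8.00 13.00 0.00
      vertex 0.00 0.00 0.00
    endloop
  endfacet
  facet normal 0.0000 0.0000 1.0000
    outer loop
      vertex 0.00 0.00 7.00
      vertex 20.00 0.00 7.00
      vertex 20.00 3.00 7.00
    endloop
  endfacet
  facet normal 0.0000 0.0000 1.0000
    outer loop
      vertex 0.00 0.00 7.00
      vertex 20.00 3.00 7.00
      vertex 8.00 3.00 7.00
    endloop
  endfacet
  facet normal 0.0000 0.0000 1.0000
    outer loop
      vertex 0.00 0.00 7.00
      vertex 8.00 3.00 7.00
      vertex 8.00 13.00 7.00
    endloop
  endfacet
  facet normal 0.0000 0.0000 1.0000
    outer loop
      vertex 0.00 0.00 7.00
      vertex 8.00 13.00 7.00
      vertex 0.00 13.00 7.00
    endloop
  endfacet
  facet normal 0.0000 -1.0000 0.0000
    outer loop
      vertex 0.00 0.00 0.00
      vertex 20.00 0.00 0.00
      vertex 20.00 0.00 7.00
    endloop
  endfacet
  facet normal 0.0000 -1.0000 0.0000
    outer loop
      vertex 0.00 0.00 0.00
      vertex 20.00 0.00 7.00
      vertex 0.00 0.00 7.00
    endloop
  endfacet
  facet normal 1.0000 0.0000 0.0000
    outer loop
      vertex 20.00 0.00 0.00
      vertex 20.00 3.00 0.00
      vertex 20.00 3.00 7.00
    endloop
  endfacet
  facet normal 1.0000 0.0000 0.0000
    outer loop
      vertex 20.00 0.00 0.00
      vertex 20.00 3.00 7.00
      vertex 20.00 0.00 7.00
    endloop
  endfacet
  facet normal 0.0000 1.0000 0.0000
    outer loop
      vertex 20.00 3.00 0.00
      vertex 8.00 3.00 0.00
      vertex 8.00 3.00 7.00
    endloop
  endfacet
  facet normal 0.0000 1.0000 0.0000
    outer loop
      vertex 20.00 3.00 0.00
      vertex 8.00 3.00 7.00
      vertex 20.00 3.00 7.00
    endloop
  endfacet
  facet normal 1.0000 0.0000 0.0000
    outer loop
      vertex 8.00 3.00 0.00
      vertex 8.00 13.00 0.00
      vertex 8.00 13.00 7.00
    endloop
  endfacet
  facet normal 1.0000 0.0000 0.0000
    outer loop
      vertex 8.00 3.00 0.00
      vertex 8.00 13.00 7.00
      vertex 8.00 3.00 7.00
    endloop
  endfacet
  facet normal 0.0000 1.0000 0.0000
    outer loop
      vertex 8.00 13.00 0.00
      vertex 0.00 13.00 0.00
      vertex 0.00 13.00 7.00
    endloop
  endfacet
  facet normal 0.0000 1.0000 0.0000
    outer loop
      vertex 8.00 13.00 0.00
      vertex 0.00 13.00 7.00
      vertex 8.00 13.00 7.00
    endloop
  endfacet
  facet normal -1.0000 0.0000 0.0000
    outer loop
      vertex 0.00 13.00 0.00
      vertex 0.00 0.00 0.00
      vertex 0.00 0.00 7.00
    endloop
  endfacet
  facet normal -1.0000 0.0000 0.0000
    outer loop
      vertex 0.00 13.00 0.00
      vertex 0.00 0.00 7.00
      vertex 0.00 13.00 7.00
    endloop
  endfacet
endsolid part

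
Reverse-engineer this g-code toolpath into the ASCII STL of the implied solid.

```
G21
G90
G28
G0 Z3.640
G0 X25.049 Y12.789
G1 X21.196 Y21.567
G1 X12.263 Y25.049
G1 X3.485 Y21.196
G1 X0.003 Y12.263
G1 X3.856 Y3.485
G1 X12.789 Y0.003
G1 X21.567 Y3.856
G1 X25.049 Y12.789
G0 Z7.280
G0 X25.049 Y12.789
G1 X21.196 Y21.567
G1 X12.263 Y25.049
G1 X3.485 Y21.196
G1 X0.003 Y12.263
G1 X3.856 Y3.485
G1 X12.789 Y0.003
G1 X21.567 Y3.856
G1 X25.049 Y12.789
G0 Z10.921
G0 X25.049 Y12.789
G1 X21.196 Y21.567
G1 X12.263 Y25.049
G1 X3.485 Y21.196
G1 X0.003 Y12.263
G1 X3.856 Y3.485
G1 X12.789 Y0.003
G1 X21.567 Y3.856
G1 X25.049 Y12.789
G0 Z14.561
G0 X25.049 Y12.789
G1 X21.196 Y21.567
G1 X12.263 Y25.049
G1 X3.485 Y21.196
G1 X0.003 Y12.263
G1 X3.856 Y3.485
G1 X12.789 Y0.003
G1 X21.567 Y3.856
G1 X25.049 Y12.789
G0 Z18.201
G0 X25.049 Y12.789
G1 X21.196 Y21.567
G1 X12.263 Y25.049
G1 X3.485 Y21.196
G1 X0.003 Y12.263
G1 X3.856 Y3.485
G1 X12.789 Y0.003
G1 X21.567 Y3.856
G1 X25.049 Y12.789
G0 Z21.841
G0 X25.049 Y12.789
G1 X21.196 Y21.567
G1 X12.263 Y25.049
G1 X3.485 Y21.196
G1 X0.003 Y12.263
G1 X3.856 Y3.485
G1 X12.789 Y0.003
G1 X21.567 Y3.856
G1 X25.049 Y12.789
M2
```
solid part
  facet normal 0.0000 0.0000 -1.0000
    outer loop
      vertex 12.263 25.049 0.000
      vertex 21.196 21.567 0.000
      vertex 25.049 12.789 0.000
    endloop
  endfacet
  facet normal 0.0000 0.0000 -1.0000
    outer loop
      vertex 3.485 21.196 0.000
      vertex 12.263 25.049 0.000
      vertex 25.049 12.789 0.000
    endloop
  endfacet
  facet normal 0.0000 0.0000 -1.0000
    outer loop
      vertex 0.003 12.263 0.000
      vertex 3.485 21.196 0.000
      vertex 25.049 12.789 0.000
    endloop
  endfacet
  facet normal 0.0000 0.0000 -1.0000
    outer loop
      vertex 3.856 3.485 0.000
      vertex 0.003 12.263 0.000
      vertex 25.049 12.789 0.000
    endloop
  endfacet
  facet normal 0.0000 0.0000 -1.0000
    outer loop
      vertex 12.789 0.003 0.000
      vertex 3.856 3.485 0.000
      vertex 25.049 12.789 0.000
    endloop
  endfacet
  facet normal 0.0000 0.0000 -1.0000
    outer loop
      vertex 21.567 3.856 0.000
      vertex 12.789 0.003 0.000
      vertex 25.049 12.789 0.000
    endloop
  endfacet
  facet normal 0.0000 0.0000 1.0000
    outer loop
      vertex 25.049 12.789 21.841
      vertex 21.196 21.567 21.841
      vertex 12.263 25.049 21.841
    endloop
  endfacet
  facet normal 0.0000 0.0000 1.0000
    outer loop
      vertex 25.049 12.789 21.841
      vertex 12.263 25.049 21.841
      vertex 3.485 21.196 21.841
    endloop
  endfacet
  facet normal 0.0000 0.0000 1.0000
    outer loop
      vertex 25.049 12.789 21.841
      vertex 3.485 21.196 21.841
      vertex 0.003 12.263 21.841
    endloop
  endfacet
  facet normal 0.0000 0.0000 1.0000
    outer loop
      vertex 25.049 12.789 21.841
      vertex 0.003 12.263 21.841
      vertex 3.856 3.485 21.841
    endloop
  endfacet
  facet normal 0.0000 0.0000 1.0000
    outer loop
      vertex 25.049 12.789 21.841
      vertex 3.856 3.485 21.841
      vertex 12.789 0.003 21.841
    endloop
  endfacet
  facet normal 0.0000 0.0000 1.0000
    outer loop
      vertex 25.049 12.789 21.841
      vertex 12.789 0.003 21.841
      vertex 21.567 3.856 21.841
    endloop
  endfacet
  facet normal 0.9157 0.4019 0.0000
    outer loop
      vertex 25.049 12.789 0.000
      vertex 21.196 21.567 0.000
      vertex 21.196 21.567 21.841
    endloop
  endfacet
  facet normal 0.9157 0.4019 0.0000
    outer loop
      vertex 25.049 12.789 0.000
      vertex 21.196 21.567 21.841
      vertex 25.049 12.789 21.841
    endloop
  endfacet
  facet normal 0.3632 0.9317 0.0000
    outer loop
      vertex 21.196 21.567 0.000
      vertex 12.263 25.049 0.000
      vertex 12.263 25.049 21.841
    endloop
  endfacet
  facet normal 0.3632 0.9317 0.0000
    outer loop
      vertex 21.196 21.567 0.000
      vertex 12.263 25.049 21.841
      vertex 21.196 21.567 21.841
    endloop
  endfacet
  facet normal -0.4019 0.9157 0.0000
    outer loop
      vertex 12.263 25.049 0.000
      vertex 3.485 21.196 0.000
      vertex 3.485 21.196 21.841
    endloop
  endfacet
  facet normal -0.4019 0.9157 0.0000
    outer loop
      vertex 12.263 25.049 0.000
      vertex 3.485 21.196 21.841
      vertex 12.263 25.049 21.841
    endloop
  endfacet
  facet normal -0.9317 0.3632 0.0000
    outer loop
      vertex 3.485 21.196 0.000
      vertex 0.003 12.263 0.000
      vertex 0.003 12.263 21.841
    endloop
  endfacet
  facet normal -0.9317 0.3632 0.0000
    outer loop
      vertex 3.485 21.196 0.000
      vertex 0.003 12.263 21.841
      vertex 3.485 21.196 21.841
    endloop
  endfacet
  facet normal -0.9157 -0.4019 0.0000
    outer loop
      vertex 0.003 12.263 0.000
      vertex 3.856 3.485 0.000
      vertex 3.856 3.485 21.841
    endloop
  endfacet
  facet normal -0.9157 -0.4019 0.0000
    outer loop
      vertex 0.003 12.263 0.000
      vertex 3.856 3.485 21.841
      vertex 0.003 12.263 21.841
    endloop
  endfacet
  facet normal -0.3632 -0.9317 0.0000
    outer loop
      vertex 3.856 3.485 0.000
      vertex 12.789 0.003 0.000
      vertex 12.789 0.003 21.841
    endloop
  endfacet
  facet normal -0.3632 -0.9317 0.0000
    outer loop
      vertex 3.856 3.485 0.000
      vertex 12.789 0.003 21.841
      vertex 3.856 3.485 21.841
    endloop
  endfacet
  facet normal 0.4019 -0.9157 0.0000
    outer loop
      vertex 12.789 0.003 0.000
      vertex 21.567 3.856 0.000
      vertex 21.567 3.856 21.841
    endloop
  endfacet
  facet normal 0.4019 -0.9157 0.0000
    outer loop
      vertex 12.789 0.003 0.000
      vertex 21.567 3.856 21.841
      vertex 12.789 0.003 21.841
    endloop
  endfacet
  facet normal 0.9317 -0.3632 0.0000
    outer loop
      vertex 21.567 3.856 0.000
      vertex 25.049 12.789 0.000
      vertex 25.049 12.789 21.841
    endloop
  endfacet
  facet normal 0.9317 -0.3632 0.0000
    outer loop
      vertex 21.567 3.856 0.000
      vertex 25.049 12.789 21.841
      vertex 21.567 3.856 21.841
    endloop
  endfacet
endsolid part

The G0 Z moves step by Δz≈3.640 mm. Every layer's G1 loop is the same polygon, so the solid is a straight extrusion of it from z=0 to z≈21.8. Closing with flat bottom and top caps and triangulating gives 28 facets — a regular 8-sided prism (a cylinder approximated with 8 flat sides), circumscribed radius ≈ 12.5 mm, height ≈ 21.8 mm.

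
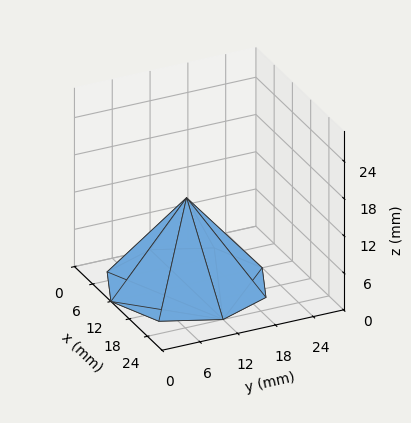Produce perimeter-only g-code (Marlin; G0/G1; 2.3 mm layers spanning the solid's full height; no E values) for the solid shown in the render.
Reading the render: the shape is a regular 8-sided pyramid, base circumscribed radius ≈ 12 mm, apex at z ≈ 14 mm (dimensions read to the nearest mm from the axis ticks). For the g-code, the solid's height is divided into equal slices at the stated Δz and each level perimeter traced with G1 moves after a G0 lift.

; perimeter-only toolpath
G21 ; units = mm
G90 ; absolute positioning
G28 ; home
; layer 1
G0 Z2.3
G0 X22.0 Y12.0
G1 X19.1 Y19.1
G1 X12.0 Y22.0
G1 X4.9 Y19.1
G1 X2.0 Y12.0
G1 X4.9 Y4.9
G1 X12.0 Y2.0
G1 X19.1 Y4.9
G1 X22.0 Y12.0
; layer 2
G0 Z4.7
G0 X20.0 Y12.0
G1 X17.7 Y17.7
G1 X12.0 Y20.0
G1 X6.3 Y17.7
G1 X4.0 Y12.0
G1 X6.3 Y6.3
G1 X12.0 Y4.0
G1 X17.7 Y6.3
G1 X20.0 Y12.0
; layer 3
G0 Z7.0
G0 X18.0 Y12.0
G1 X16.2 Y16.2
G1 X12.0 Y18.0
G1 X7.8 Y16.2
G1 X6.0 Y12.0
G1 X7.8 Y7.8
G1 X12.0 Y6.0
G1 X16.2 Y7.8
G1 X18.0 Y12.0
; layer 4
G0 Z9.3
G0 X16.0 Y12.0
G1 X14.8 Y14.8
G1 X12.0 Y16.0
G1 X9.2 Y14.8
G1 X8.0 Y12.0
G1 X9.2 Y9.2
G1 X12.0 Y8.0
G1 X14.8 Y9.2
G1 X16.0 Y12.0
; layer 5
G0 Z11.7
G0 X14.0 Y12.0
G1 X13.4 Y13.4
G1 X12.0 Y14.0
G1 X10.6 Y13.4
G1 X10.0 Y12.0
G1 X10.6 Y10.6
G1 X12.0 Y10.0
G1 X13.4 Y10.6
G1 X14.0 Y12.0
M2 ; end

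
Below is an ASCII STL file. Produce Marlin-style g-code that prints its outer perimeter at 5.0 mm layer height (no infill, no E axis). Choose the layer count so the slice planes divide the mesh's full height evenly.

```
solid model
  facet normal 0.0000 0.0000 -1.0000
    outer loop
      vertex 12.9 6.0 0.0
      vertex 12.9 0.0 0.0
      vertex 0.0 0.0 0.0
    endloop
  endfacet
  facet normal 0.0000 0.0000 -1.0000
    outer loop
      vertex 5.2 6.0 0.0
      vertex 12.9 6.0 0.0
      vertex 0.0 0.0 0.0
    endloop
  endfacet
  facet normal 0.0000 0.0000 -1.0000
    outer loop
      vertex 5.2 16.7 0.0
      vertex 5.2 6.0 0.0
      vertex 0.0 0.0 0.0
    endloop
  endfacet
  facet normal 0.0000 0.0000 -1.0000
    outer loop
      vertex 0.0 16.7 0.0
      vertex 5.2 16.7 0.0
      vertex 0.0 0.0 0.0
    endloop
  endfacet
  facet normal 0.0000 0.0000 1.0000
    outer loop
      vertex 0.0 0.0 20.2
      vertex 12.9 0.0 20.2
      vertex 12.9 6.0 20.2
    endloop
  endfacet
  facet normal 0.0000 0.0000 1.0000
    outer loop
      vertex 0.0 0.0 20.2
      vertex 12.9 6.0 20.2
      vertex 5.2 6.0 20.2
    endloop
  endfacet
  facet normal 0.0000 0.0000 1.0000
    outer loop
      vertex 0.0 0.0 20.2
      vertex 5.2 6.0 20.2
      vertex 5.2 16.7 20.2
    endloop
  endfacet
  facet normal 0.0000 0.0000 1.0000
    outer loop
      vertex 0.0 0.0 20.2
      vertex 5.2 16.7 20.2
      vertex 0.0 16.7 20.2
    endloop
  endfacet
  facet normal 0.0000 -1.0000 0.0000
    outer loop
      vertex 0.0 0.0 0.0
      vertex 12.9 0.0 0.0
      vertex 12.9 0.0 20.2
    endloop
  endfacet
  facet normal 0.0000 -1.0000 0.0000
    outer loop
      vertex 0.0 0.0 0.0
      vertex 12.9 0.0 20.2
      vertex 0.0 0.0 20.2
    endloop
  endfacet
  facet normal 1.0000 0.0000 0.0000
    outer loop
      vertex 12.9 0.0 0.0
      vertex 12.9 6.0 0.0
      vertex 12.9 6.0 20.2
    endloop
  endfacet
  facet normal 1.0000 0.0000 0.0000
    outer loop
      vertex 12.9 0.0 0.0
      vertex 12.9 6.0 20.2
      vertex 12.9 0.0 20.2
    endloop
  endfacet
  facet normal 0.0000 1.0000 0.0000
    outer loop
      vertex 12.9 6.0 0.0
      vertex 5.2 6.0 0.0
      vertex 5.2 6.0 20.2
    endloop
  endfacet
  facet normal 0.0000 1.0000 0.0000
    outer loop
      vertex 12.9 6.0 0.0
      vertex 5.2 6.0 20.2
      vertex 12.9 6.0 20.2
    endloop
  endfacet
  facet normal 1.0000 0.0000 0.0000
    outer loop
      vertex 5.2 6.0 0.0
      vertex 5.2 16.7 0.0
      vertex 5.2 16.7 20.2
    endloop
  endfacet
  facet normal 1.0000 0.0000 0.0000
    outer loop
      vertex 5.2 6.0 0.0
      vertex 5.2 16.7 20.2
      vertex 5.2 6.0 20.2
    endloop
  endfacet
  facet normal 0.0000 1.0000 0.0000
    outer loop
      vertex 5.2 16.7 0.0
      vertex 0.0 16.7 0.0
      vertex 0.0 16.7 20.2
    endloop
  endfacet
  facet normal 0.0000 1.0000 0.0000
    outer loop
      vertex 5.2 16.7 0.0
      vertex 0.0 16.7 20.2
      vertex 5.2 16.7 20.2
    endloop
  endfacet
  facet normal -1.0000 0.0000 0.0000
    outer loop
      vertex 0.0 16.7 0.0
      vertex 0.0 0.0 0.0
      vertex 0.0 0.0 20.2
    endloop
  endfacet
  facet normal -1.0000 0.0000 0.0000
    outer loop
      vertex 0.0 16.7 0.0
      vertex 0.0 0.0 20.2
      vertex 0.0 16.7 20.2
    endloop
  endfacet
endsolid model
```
; perimeter-only toolpath
G21 ; units = mm
G90 ; absolute positioning
G28 ; home
; layer 1
G0 Z5.0
G0 X0.0 Y0.0
G1 X12.9 Y0.0
G1 X12.9 Y6.0
G1 X5.2 Y6.0
G1 X5.2 Y16.7
G1 X0.0 Y16.7
G1 X0.0 Y0.0
; layer 2
G0 Z10.1
G0 X0.0 Y0.0
G1 X12.9 Y0.0
G1 X12.9 Y6.0
G1 X5.2 Y6.0
G1 X5.2 Y16.7
G1 X0.0 Y16.7
G1 X0.0 Y0.0
; layer 3
G0 Z15.1
G0 X0.0 Y0.0
G1 X12.9 Y0.0
G1 X12.9 Y6.0
G1 X5.2 Y6.0
G1 X5.2 Y16.7
G1 X0.0 Y16.7
G1 X0.0 Y0.0
; layer 4
G0 Z20.2
G0 X0.0 Y0.0
G1 X12.9 Y0.0
G1 X12.9 Y6.0
G1 X5.2 Y6.0
G1 X5.2 Y16.7
G1 X0.0 Y16.7
G1 X0.0 Y0.0
M2 ; end

The solid is an L-shaped prism: outer 12.9 × 16.7 mm, arm thicknesses ≈ 6 mm (horizontal) and 5.2 mm (vertical), extruded 20.2 mm in z. Slicing at Δz = 5.0 mm — 4 equal slices spanning the solid's height, so layer i sits at z = i·h/4 — gives 4 non-empty perimeters. Each is a 6-segment closed polygon; G0 lifts to the layer z and rapids to the start vertex, then G1 traces the edges.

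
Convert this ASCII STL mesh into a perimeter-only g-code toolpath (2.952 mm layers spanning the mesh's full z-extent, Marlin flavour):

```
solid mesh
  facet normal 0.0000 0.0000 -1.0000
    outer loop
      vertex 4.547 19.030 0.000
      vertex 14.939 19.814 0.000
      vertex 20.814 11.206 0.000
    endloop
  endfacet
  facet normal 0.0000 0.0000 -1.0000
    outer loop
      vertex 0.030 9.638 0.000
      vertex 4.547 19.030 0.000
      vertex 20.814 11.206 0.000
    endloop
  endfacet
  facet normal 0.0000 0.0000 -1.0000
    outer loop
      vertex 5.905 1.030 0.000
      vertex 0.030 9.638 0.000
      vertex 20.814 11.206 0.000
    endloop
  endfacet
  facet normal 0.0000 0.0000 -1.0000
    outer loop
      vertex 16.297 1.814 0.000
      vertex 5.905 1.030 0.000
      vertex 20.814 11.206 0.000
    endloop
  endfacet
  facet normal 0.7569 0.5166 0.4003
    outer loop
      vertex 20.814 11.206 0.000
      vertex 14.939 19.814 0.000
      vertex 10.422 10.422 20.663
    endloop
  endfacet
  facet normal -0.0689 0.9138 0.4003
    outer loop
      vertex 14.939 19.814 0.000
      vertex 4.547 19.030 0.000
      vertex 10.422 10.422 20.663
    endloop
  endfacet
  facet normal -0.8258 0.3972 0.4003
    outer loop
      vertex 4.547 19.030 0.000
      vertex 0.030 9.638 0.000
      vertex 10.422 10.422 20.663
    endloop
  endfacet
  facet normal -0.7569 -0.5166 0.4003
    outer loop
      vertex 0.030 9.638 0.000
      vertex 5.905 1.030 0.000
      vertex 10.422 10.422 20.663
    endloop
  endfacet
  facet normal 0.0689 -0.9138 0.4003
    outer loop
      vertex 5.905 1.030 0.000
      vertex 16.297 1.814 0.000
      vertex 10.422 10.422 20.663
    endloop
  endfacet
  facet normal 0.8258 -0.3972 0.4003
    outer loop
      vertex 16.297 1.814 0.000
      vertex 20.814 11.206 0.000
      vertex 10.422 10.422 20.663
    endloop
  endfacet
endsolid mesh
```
; perimeter-only toolpath
G21 ; units = mm
G90 ; absolute positioning
G28 ; home
; layer 1
G0 Z2.952
G0 X19.329 Y11.094
G1 X14.294 Y18.472
G1 X5.386 Y17.800
G1 X1.515 Y9.750
G1 X6.550 Y2.372
G1 X15.458 Y3.044
G1 X19.329 Y11.094
; layer 2
G0 Z5.904
G0 X17.845 Y10.982
G1 X13.648 Y17.131
G1 X6.226 Y16.571
G1 X2.999 Y9.862
G1 X7.196 Y3.713
G1 X14.618 Y4.273
G1 X17.845 Y10.982
; layer 3
G0 Z8.856
G0 X16.360 Y10.870
G1 X13.003 Y15.789
G1 X7.065 Y15.341
G1 X4.484 Y9.974
G1 X7.841 Y5.055
G1 X13.779 Y5.503
G1 X16.360 Y10.870
; layer 4
G0 Z11.807
G0 X14.876 Y10.758
G1 X12.358 Y14.447
G1 X7.904 Y14.111
G1 X5.968 Y10.086
G1 X8.486 Y6.397
G1 X12.940 Y6.733
G1 X14.876 Y10.758
; layer 5
G0 Z14.759
G0 X13.391 Y10.646
G1 X11.713 Y13.105
G1 X8.743 Y12.881
G1 X7.453 Y10.198
G1 X9.131 Y7.739
G1 X12.101 Y7.963
G1 X13.391 Y10.646
; layer 6
G0 Z17.711
G0 X11.907 Y10.534
G1 X11.067 Y11.764
G1 X9.583 Y11.652
G1 X8.937 Y10.310
G1 X9.777 Y9.080
G1 X11.261 Y9.192
G1 X11.907 Y10.534
M2 ; end

The solid is a regular 6-sided pyramid, base circumscribed radius ≈ 10.4 mm, apex at z ≈ 20.7 mm. Slicing at Δz = 2.952 mm — 7 equal slices spanning the solid's height, so layer i sits at z = i·h/7 — gives 6 non-empty perimeters. Each is a 6-segment closed polygon; G0 lifts to the layer z and rapids to the start vertex, then G1 traces the edges. The cross-section shrinks linearly with z (the slice at the apex is degenerate and omitted).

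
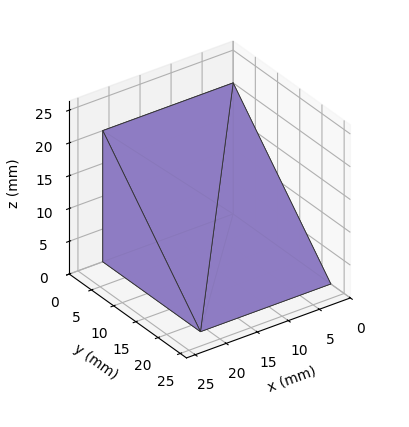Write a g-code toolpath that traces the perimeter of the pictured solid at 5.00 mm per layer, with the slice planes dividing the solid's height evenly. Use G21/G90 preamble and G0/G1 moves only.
Reading the render: the shape is a wedge (ramp): 21 × 22 mm base, rising to 20 mm along the y=0 edge and sloping linearly to z=0 at y=22 (dimensions read to the nearest mm from the axis ticks). For the g-code, the solid's height is divided into equal slices at the stated Δz and each level perimeter traced with G1 moves after a G0 lift.

; perimeter-only toolpath
G21 ; units = mm
G90 ; absolute positioning
G28 ; home
; layer 1
G0 Z5.00
G0 X0.00 Y0.00
G1 X21.00 Y0.00
G1 X21.00 Y16.50
G1 X0.00 Y16.50
G1 X0.00 Y0.00
; layer 2
G0 Z10.00
G0 X0.00 Y0.00
G1 X21.00 Y0.00
G1 X21.00 Y11.00
G1 X0.00 Y11.00
G1 X0.00 Y0.00
; layer 3
G0 Z15.00
G0 X0.00 Y0.00
G1 X21.00 Y0.00
G1 X21.00 Y5.50
G1 X0.00 Y5.50
G1 X0.00 Y0.00
M2 ; end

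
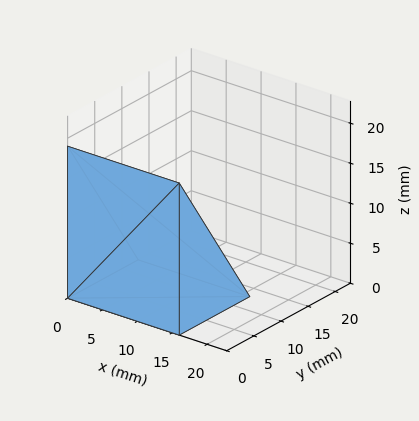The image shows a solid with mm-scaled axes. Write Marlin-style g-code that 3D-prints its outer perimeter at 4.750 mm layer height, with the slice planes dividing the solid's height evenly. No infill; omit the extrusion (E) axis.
Reading the render: the shape is a wedge (ramp): 16 × 13 mm base, rising to 19 mm along the y=0 edge and sloping linearly to z=0 at y=13 (dimensions read to the nearest mm from the axis ticks). For the g-code, the solid's height is divided into equal slices at the stated Δz and each level perimeter traced with G1 moves after a G0 lift.

; perimeter-only toolpath
G21 ; units = mm
G90 ; absolute positioning
G28 ; home
; layer 1
G0 Z4.750
G0 X0.000 Y0.000
G1 X16.000 Y0.000
G1 X16.000 Y9.750
G1 X0.000 Y9.750
G1 X0.000 Y0.000
; layer 2
G0 Z9.500
G0 X0.000 Y0.000
G1 X16.000 Y0.000
G1 X16.000 Y6.500
G1 X0.000 Y6.500
G1 X0.000 Y0.000
; layer 3
G0 Z14.250
G0 X0.000 Y0.000
G1 X16.000 Y0.000
G1 X16.000 Y3.250
G1 X0.000 Y3.250
G1 X0.000 Y0.000
M2 ; end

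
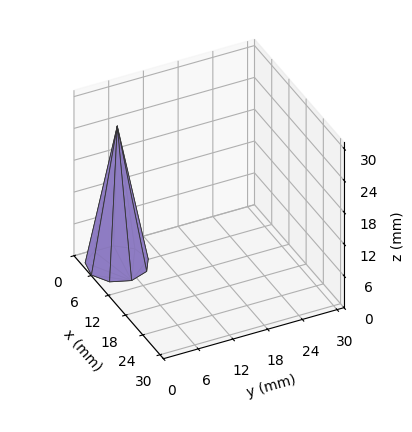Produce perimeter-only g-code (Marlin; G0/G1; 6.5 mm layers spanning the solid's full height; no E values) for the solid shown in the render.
Reading the render: the shape is a regular 9-sided pyramid, base circumscribed radius ≈ 5 mm, apex at z ≈ 26 mm (dimensions read to the nearest mm from the axis ticks). For the g-code, the solid's height is divided into equal slices at the stated Δz and each level perimeter traced with G1 moves after a G0 lift.

; perimeter-only toolpath
G21 ; units = mm
G90 ; absolute positioning
G28 ; home
; layer 1
G0 Z6.5
G0 X8.8 Y5.0
G1 X7.9 Y7.4
G1 X5.7 Y8.7
G1 X3.1 Y8.2
G1 X1.5 Y6.3
G1 X1.5 Y3.7
G1 X3.1 Y1.8
G1 X5.7 Y1.3
G1 X7.9 Y2.6
G1 X8.8 Y5.0
; layer 2
G0 Z13.0
G0 X7.5 Y5.0
G1 X6.9 Y6.6
G1 X5.5 Y7.5
G1 X3.8 Y7.2
G1 X2.6 Y5.8
G1 X2.6 Y4.2
G1 X3.8 Y2.9
G1 X5.5 Y2.5
G1 X6.9 Y3.4
G1 X7.5 Y5.0
; layer 3
G0 Z19.5
G0 X6.2 Y5.0
G1 X6.0 Y5.8
G1 X5.2 Y6.2
G1 X4.4 Y6.1
G1 X3.8 Y5.4
G1 X3.8 Y4.6
G1 X4.4 Y3.9
G1 X5.2 Y3.8
G1 X6.0 Y4.2
G1 X6.2 Y5.0
M2 ; end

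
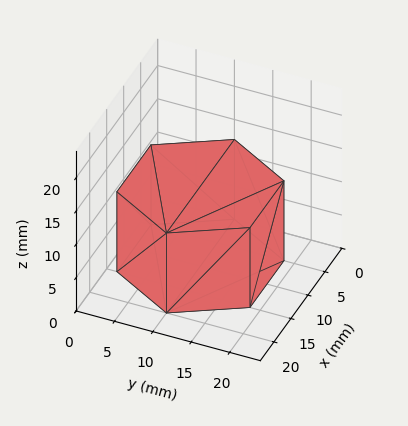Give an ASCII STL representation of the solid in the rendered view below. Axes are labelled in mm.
Reading the render: the shape is a regular 6-sided prism (a cylinder approximated with 6 flat sides), circumscribed radius ≈ 10 mm, height ≈ 12 mm (dimensions read to the nearest mm from the axis ticks). For the STL, each face is triangulated and given an outward normal.

solid part
  facet normal 0.0000 0.0000 -1.0000
    outer loop
      vertex 5.000 18.660 0.000
      vertex 15.000 18.660 0.000
      vertex 20.000 10.000 0.000
    endloop
  endfacet
  facet normal 0.0000 0.0000 -1.0000
    outer loop
      vertex 0.000 10.000 0.000
      vertex 5.000 18.660 0.000
      vertex 20.000 10.000 0.000
    endloop
  endfacet
  facet normal 0.0000 0.0000 -1.0000
    outer loop
      vertex 5.000 1.340 0.000
      vertex 0.000 10.000 0.000
      vertex 20.000 10.000 0.000
    endloop
  endfacet
  facet normal 0.0000 0.0000 -1.0000
    outer loop
      vertex 15.000 1.340 0.000
      vertex 5.000 1.340 0.000
      vertex 20.000 10.000 0.000
    endloop
  endfacet
  facet normal 0.0000 0.0000 1.0000
    outer loop
      vertex 20.000 10.000 12.000
      vertex 15.000 18.660 12.000
      vertex 5.000 18.660 12.000
    endloop
  endfacet
  facet normal 0.0000 0.0000 1.0000
    outer loop
      vertex 20.000 10.000 12.000
      vertex 5.000 18.660 12.000
      vertex 0.000 10.000 12.000
    endloop
  endfacet
  facet normal 0.0000 0.0000 1.0000
    outer loop
      vertex 20.000 10.000 12.000
      vertex 0.000 10.000 12.000
      vertex 5.000 1.340 12.000
    endloop
  endfacet
  facet normal 0.0000 0.0000 1.0000
    outer loop
      vertex 20.000 10.000 12.000
      vertex 5.000 1.340 12.000
      vertex 15.000 1.340 12.000
    endloop
  endfacet
  facet normal 0.8660 0.5000 0.0000
    outer loop
      vertex 20.000 10.000 0.000
      vertex 15.000 18.660 0.000
      vertex 15.000 18.660 12.000
    endloop
  endfacet
  facet normal 0.8660 0.5000 0.0000
    outer loop
      vertex 20.000 10.000 0.000
      vertex 15.000 18.660 12.000
      vertex 20.000 10.000 12.000
    endloop
  endfacet
  facet normal 0.0000 1.0000 0.0000
    outer loop
      vertex 15.000 18.660 0.000
      vertex 5.000 18.660 0.000
      vertex 5.000 18.660 12.000
    endloop
  endfacet
  facet normal 0.0000 1.0000 0.0000
    outer loop
      vertex 15.000 18.660 0.000
      vertex 5.000 18.660 12.000
      vertex 15.000 18.660 12.000
    endloop
  endfacet
  facet normal -0.8660 0.5000 0.0000
    outer loop
      vertex 5.000 18.660 0.000
      vertex 0.000 10.000 0.000
      vertex 0.000 10.000 12.000
    endloop
  endfacet
  facet normal -0.8660 0.5000 0.0000
    outer loop
      vertex 5.000 18.660 0.000
      vertex 0.000 10.000 12.000
      vertex 5.000 18.660 12.000
    endloop
  endfacet
  facet normal -0.8660 -0.5000 0.0000
    outer loop
      vertex 0.000 10.000 0.000
      vertex 5.000 1.340 0.000
      vertex 5.000 1.340 12.000
    endloop
  endfacet
  facet normal -0.8660 -0.5000 0.0000
    outer loop
      vertex 0.000 10.000 0.000
      vertex 5.000 1.340 12.000
      vertex 0.000 10.000 12.000
    endloop
  endfacet
  facet normal 0.0000 -1.0000 0.0000
    outer loop
      vertex 5.000 1.340 0.000
      vertex 15.000 1.340 0.000
      vertex 15.000 1.340 12.000
    endloop
  endfacet
  facet normal 0.0000 -1.0000 0.0000
    outer loop
      vertex 5.000 1.340 0.000
      vertex 15.000 1.340 12.000
      vertex 5.000 1.340 12.000
    endloop
  endfacet
  facet normal 0.8660 -0.5000 0.0000
    outer loop
      vertex 15.000 1.340 0.000
      vertex 20.000 10.000 0.000
      vertex 20.000 10.000 12.000
    endloop
  endfacet
  facet normal 0.8660 -0.5000 0.0000
    outer loop
      vertex 15.000 1.340 0.000
      vertex 20.000 10.000 12.000
      vertex 15.000 1.340 12.000
    endloop
  endfacet
endsolid part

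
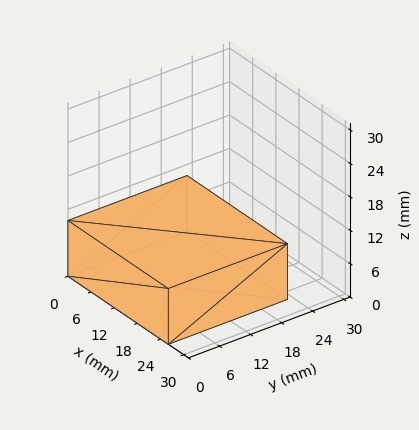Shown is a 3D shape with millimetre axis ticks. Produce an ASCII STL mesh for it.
Reading the render: the shape is a rectangular box, roughly 26 × 23 mm footprint and 10 mm tall (dimensions read to the nearest mm from the axis ticks). For the STL, each face is triangulated and given an outward normal.

solid part
  facet normal 0.0000 0.0000 -1.0000
    outer loop
      vertex 26.000 23.000 0.000
      vertex 26.000 0.000 0.000
      vertex 0.000 0.000 0.000
    endloop
  endfacet
  facet normal 0.0000 0.0000 -1.0000
    outer loop
      vertex 0.000 23.000 0.000
      vertex 26.000 23.000 0.000
      vertex 0.000 0.000 0.000
    endloop
  endfacet
  facet normal 0.0000 0.0000 1.0000
    outer loop
      vertex 0.000 0.000 10.000
      vertex 26.000 0.000 10.000
      vertex 26.000 23.000 10.000
    endloop
  endfacet
  facet normal 0.0000 0.0000 1.0000
    outer loop
      vertex 0.000 0.000 10.000
      vertex 26.000 23.000 10.000
      vertex 0.000 23.000 10.000
    endloop
  endfacet
  facet normal 0.0000 -1.0000 0.0000
    outer loop
      vertex 0.000 0.000 0.000
      vertex 26.000 0.000 0.000
      vertex 26.000 0.000 10.000
    endloop
  endfacet
  facet normal 0.0000 -1.0000 0.0000
    outer loop
      vertex 0.000 0.000 0.000
      vertex 26.000 0.000 10.000
      vertex 0.000 0.000 10.000
    endloop
  endfacet
  facet normal 0.0000 1.0000 0.0000
    outer loop
      vertex 26.000 23.000 10.000
      vertex 26.000 23.000 0.000
      vertex 0.000 23.000 0.000
    endloop
  endfacet
  facet normal 0.0000 1.0000 0.0000
    outer loop
      vertex 0.000 23.000 10.000
      vertex 26.000 23.000 10.000
      vertex 0.000 23.000 0.000
    endloop
  endfacet
  facet normal -1.0000 0.0000 0.0000
    outer loop
      vertex 0.000 23.000 10.000
      vertex 0.000 23.000 0.000
      vertex 0.000 0.000 0.000
    endloop
  endfacet
  facet normal -1.0000 0.0000 0.0000
    outer loop
      vertex 0.000 0.000 10.000
      vertex 0.000 23.000 10.000
      vertex 0.000 0.000 0.000
    endloop
  endfacet
  facet normal 1.0000 0.0000 0.0000
    outer loop
      vertex 26.000 0.000 0.000
      vertex 26.000 23.000 0.000
      vertex 26.000 23.000 10.000
    endloop
  endfacet
  facet normal 1.0000 0.0000 0.0000
    outer loop
      vertex 26.000 0.000 0.000
      vertex 26.000 23.000 10.000
      vertex 26.000 0.000 10.000
    endloop
  endfacet
endsolid part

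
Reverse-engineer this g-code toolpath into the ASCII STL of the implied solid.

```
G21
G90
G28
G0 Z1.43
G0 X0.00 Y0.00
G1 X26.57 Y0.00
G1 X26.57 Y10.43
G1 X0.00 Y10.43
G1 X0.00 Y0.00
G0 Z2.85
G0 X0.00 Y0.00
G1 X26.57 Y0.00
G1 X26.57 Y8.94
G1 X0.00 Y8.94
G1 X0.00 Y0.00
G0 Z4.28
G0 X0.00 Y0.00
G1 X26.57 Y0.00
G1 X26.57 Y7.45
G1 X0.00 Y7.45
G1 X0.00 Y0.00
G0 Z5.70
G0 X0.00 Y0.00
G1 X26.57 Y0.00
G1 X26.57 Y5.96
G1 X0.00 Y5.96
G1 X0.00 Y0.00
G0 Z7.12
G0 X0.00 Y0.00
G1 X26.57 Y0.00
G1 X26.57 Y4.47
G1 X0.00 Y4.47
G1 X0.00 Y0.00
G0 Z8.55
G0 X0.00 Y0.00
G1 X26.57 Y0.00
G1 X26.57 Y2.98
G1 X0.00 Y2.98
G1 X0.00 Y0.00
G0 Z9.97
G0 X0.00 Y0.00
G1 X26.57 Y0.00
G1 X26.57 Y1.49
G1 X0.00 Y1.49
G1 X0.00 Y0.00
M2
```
solid part
  facet normal 0.0000 0.0000 -1.0000
    outer loop
      vertex 26.57 11.92 0.00
      vertex 26.57 0.00 0.00
      vertex 0.00 0.00 0.00
    endloop
  endfacet
  facet normal 0.0000 0.0000 -1.0000
    outer loop
      vertex 0.00 11.92 0.00
      vertex 26.57 11.92 0.00
      vertex 0.00 0.00 0.00
    endloop
  endfacet
  facet normal 0.0000 -1.0000 0.0000
    outer loop
      vertex 0.00 0.00 0.00
      vertex 26.57 0.00 0.00
      vertex 26.57 0.00 11.40
    endloop
  endfacet
  facet normal 0.0000 -1.0000 0.0000
    outer loop
      vertex 0.00 0.00 0.00
      vertex 26.57 0.00 11.40
      vertex 0.00 0.00 11.40
    endloop
  endfacet
  facet normal 0.0000 0.6912 0.7227
    outer loop
      vertex 0.00 0.00 11.40
      vertex 26.57 0.00 11.40
      vertex 26.57 11.92 0.00
    endloop
  endfacet
  facet normal 0.0000 0.6912 0.7227
    outer loop
      vertex 0.00 0.00 11.40
      vertex 26.57 11.92 0.00
      vertex 0.00 11.92 0.00
    endloop
  endfacet
  facet normal -1.0000 0.0000 0.0000
    outer loop
      vertex 0.00 0.00 11.40
      vertex 0.00 11.92 0.00
      vertex 0.00 0.00 0.00
    endloop
  endfacet
  facet normal 1.0000 0.0000 0.0000
    outer loop
      vertex 26.57 0.00 0.00
      vertex 26.57 11.92 0.00
      vertex 26.57 0.00 11.40
    endloop
  endfacet
endsolid part

The G0 Z moves step by Δz≈1.43 mm. The G1 loops shrink linearly with z, so the solid tapers from its base footprint up to z≈11.4. Closing with a flat bottom cap and the tapered top and triangulating gives 8 facets — a wedge (ramp): 26.6 × 11.9 mm base, rising to 11.4 mm along the y=0 edge and sloping linearly to z=0 at y=11.9.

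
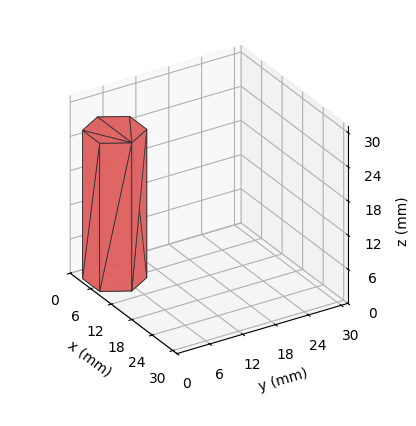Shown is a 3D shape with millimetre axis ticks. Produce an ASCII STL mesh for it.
Reading the render: the shape is a regular 6-sided prism (a cylinder approximated with 6 flat sides), circumscribed radius ≈ 5 mm, height ≈ 26 mm (dimensions read to the nearest mm from the axis ticks). For the STL, each face is triangulated and given an outward normal.

solid part
  facet normal 0.0000 0.0000 -1.0000
    outer loop
      vertex 2.5 9.3 0.0
      vertex 7.5 9.3 0.0
      vertex 10.0 5.0 0.0
    endloop
  endfacet
  facet normal 0.0000 0.0000 -1.0000
    outer loop
      vertex 0.0 5.0 0.0
      vertex 2.5 9.3 0.0
      vertex 10.0 5.0 0.0
    endloop
  endfacet
  facet normal 0.0000 0.0000 -1.0000
    outer loop
      vertex 2.5 0.7 0.0
      vertex 0.0 5.0 0.0
      vertex 10.0 5.0 0.0
    endloop
  endfacet
  facet normal 0.0000 0.0000 -1.0000
    outer loop
      vertex 7.5 0.7 0.0
      vertex 2.5 0.7 0.0
      vertex 10.0 5.0 0.0
    endloop
  endfacet
  facet normal 0.0000 0.0000 1.0000
    outer loop
      vertex 10.0 5.0 26.0
      vertex 7.5 9.3 26.0
      vertex 2.5 9.3 26.0
    endloop
  endfacet
  facet normal 0.0000 0.0000 1.0000
    outer loop
      vertex 10.0 5.0 26.0
      vertex 2.5 9.3 26.0
      vertex 0.0 5.0 26.0
    endloop
  endfacet
  facet normal 0.0000 0.0000 1.0000
    outer loop
      vertex 10.0 5.0 26.0
      vertex 0.0 5.0 26.0
      vertex 2.5 0.7 26.0
    endloop
  endfacet
  facet normal 0.0000 0.0000 1.0000
    outer loop
      vertex 10.0 5.0 26.0
      vertex 2.5 0.7 26.0
      vertex 7.5 0.7 26.0
    endloop
  endfacet
  facet normal 0.8645 0.5026 0.0000
    outer loop
      vertex 10.0 5.0 0.0
      vertex 7.5 9.3 0.0
      vertex 7.5 9.3 26.0
    endloop
  endfacet
  facet normal 0.8645 0.5026 0.0000
    outer loop
      vertex 10.0 5.0 0.0
      vertex 7.5 9.3 26.0
      vertex 10.0 5.0 26.0
    endloop
  endfacet
  facet normal 0.0000 1.0000 0.0000
    outer loop
      vertex 7.5 9.3 0.0
      vertex 2.5 9.3 0.0
      vertex 2.5 9.3 26.0
    endloop
  endfacet
  facet normal 0.0000 1.0000 0.0000
    outer loop
      vertex 7.5 9.3 0.0
      vertex 2.5 9.3 26.0
      vertex 7.5 9.3 26.0
    endloop
  endfacet
  facet normal -0.8645 0.5026 0.0000
    outer loop
      vertex 2.5 9.3 0.0
      vertex 0.0 5.0 0.0
      vertex 0.0 5.0 26.0
    endloop
  endfacet
  facet normal -0.8645 0.5026 0.0000
    outer loop
      vertex 2.5 9.3 0.0
      vertex 0.0 5.0 26.0
      vertex 2.5 9.3 26.0
    endloop
  endfacet
  facet normal -0.8645 -0.5026 0.0000
    outer loop
      vertex 0.0 5.0 0.0
      vertex 2.5 0.7 0.0
      vertex 2.5 0.7 26.0
    endloop
  endfacet
  facet normal -0.8645 -0.5026 0.0000
    outer loop
      vertex 0.0 5.0 0.0
      vertex 2.5 0.7 26.0
      vertex 0.0 5.0 26.0
    endloop
  endfacet
  facet normal 0.0000 -1.0000 0.0000
    outer loop
      vertex 2.5 0.7 0.0
      vertex 7.5 0.7 0.0
      vertex 7.5 0.7 26.0
    endloop
  endfacet
  facet normal 0.0000 -1.0000 0.0000
    outer loop
      vertex 2.5 0.7 0.0
      vertex 7.5 0.7 26.0
      vertex 2.5 0.7 26.0
    endloop
  endfacet
  facet normal 0.8645 -0.5026 0.0000
    outer loop
      vertex 7.5 0.7 0.0
      vertex 10.0 5.0 0.0
      vertex 10.0 5.0 26.0
    endloop
  endfacet
  facet normal 0.8645 -0.5026 0.0000
    outer loop
      vertex 7.5 0.7 0.0
      vertex 10.0 5.0 26.0
      vertex 7.5 0.7 26.0
    endloop
  endfacet
endsolid part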